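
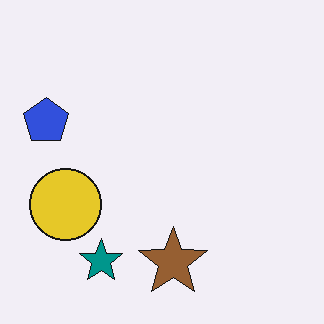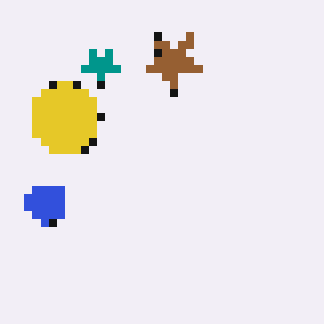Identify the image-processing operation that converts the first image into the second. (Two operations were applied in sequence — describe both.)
The image was flipped vertically (top ↔ bottom), then moderately pixelated.

The brown star is in the bottom of the first image and the top of the second — shapes on opposite sides of the horizontal midline have swapped in a mirror flip. Shapes are reduced to large square blocks; fine edges and outlines are lost — a downscale-then-upscale (mosaic) effect.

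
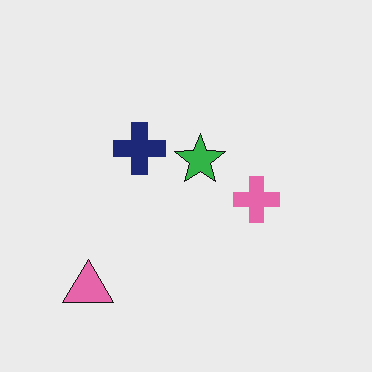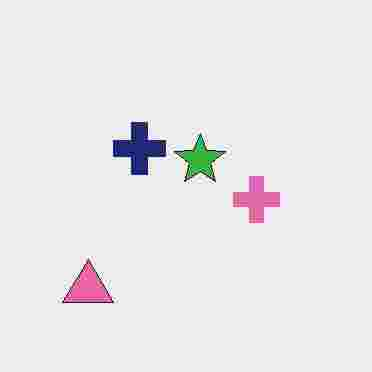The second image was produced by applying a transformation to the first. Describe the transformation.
This is the original image heavily JPEG-compressed with obvious blocking artifacts.

Blocky 8×8 compression artifacts appear around shape edges and the flat background shows ringing — characteristic JPEG degradation.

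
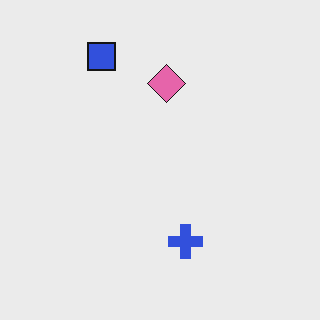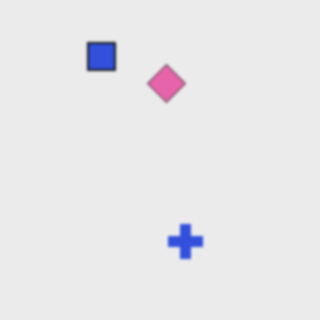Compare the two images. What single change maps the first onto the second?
This is the original image given a subtle gaussian blur.

Shape edges and outlines are uniformly softened across the whole image.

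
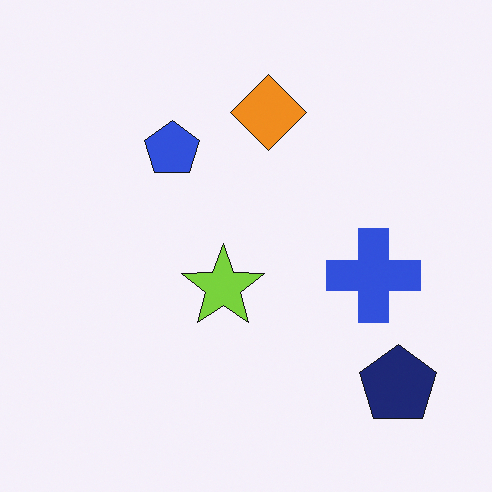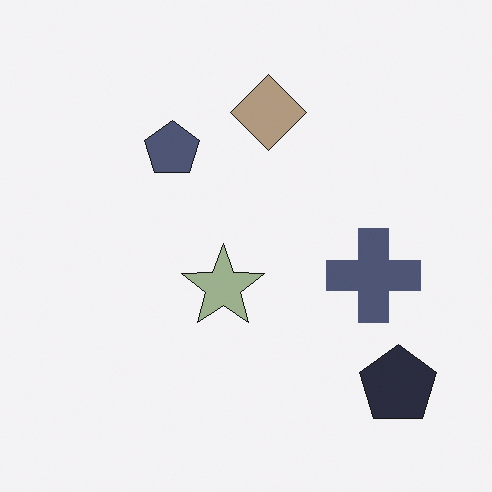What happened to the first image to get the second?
The transformation is: made much more muted (saturation change).

All colors are more muted and greyish — a global saturation change.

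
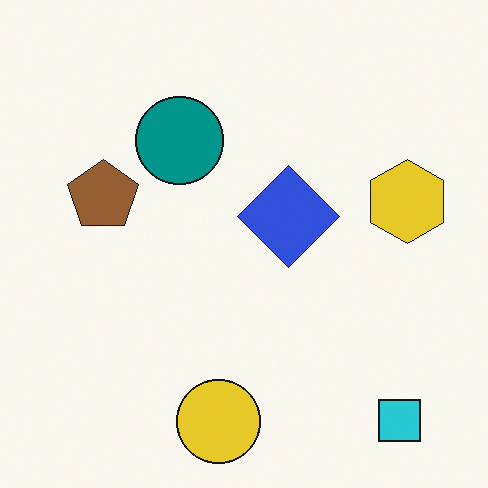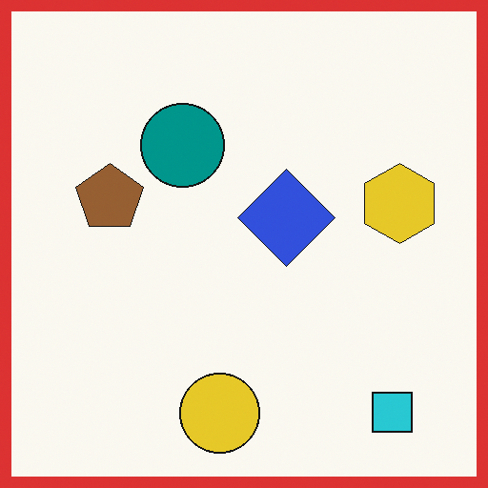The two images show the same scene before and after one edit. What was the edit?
This is the original image framed with a red border.

A solid red frame runs around the edge of the second image, with the content slightly shrunk inside it.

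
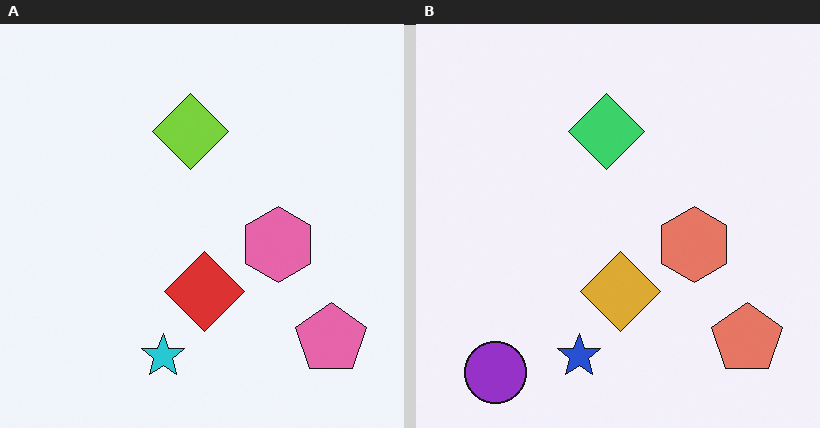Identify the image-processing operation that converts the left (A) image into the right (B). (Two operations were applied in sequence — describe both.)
The right (B) image is the left (A) hue-shifted by a small amount, then overlaid with an additional purple circle.

Every shape's color has rotated by the same amount around the hue wheel — a uniform hue shift. A purple circle appears in the right (B) image that is absent from the left (A).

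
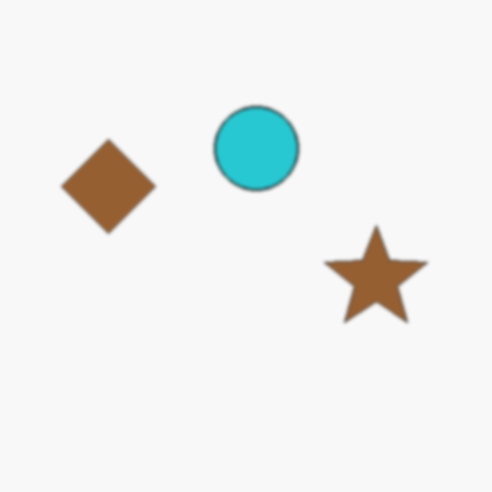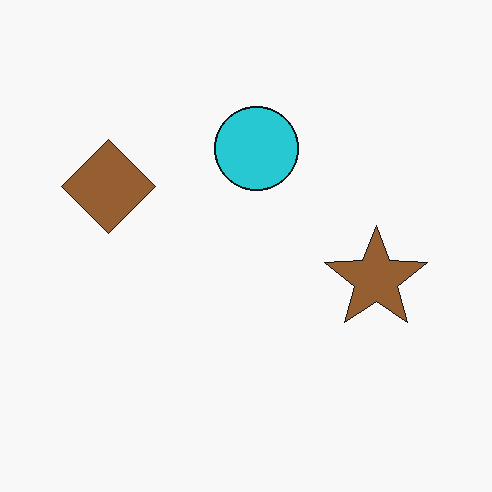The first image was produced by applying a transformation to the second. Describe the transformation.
The image was slightly softened.

Shape edges and outlines are uniformly softened across the whole image.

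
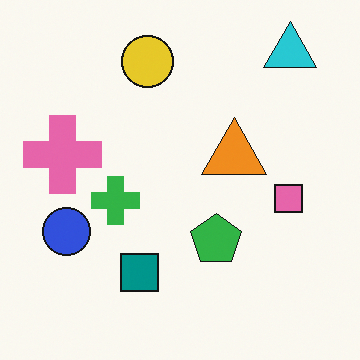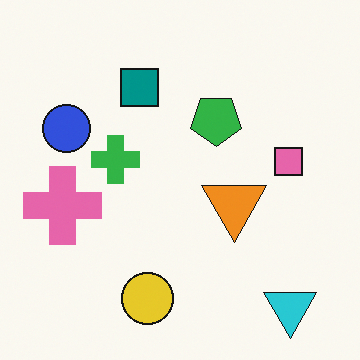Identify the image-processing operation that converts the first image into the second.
Flipped vertically (top ↔ bottom).

The cyan triangle is in the top-right of the first image and the bottom-right of the second — shapes on opposite sides of the horizontal midline have swapped in a mirror flip.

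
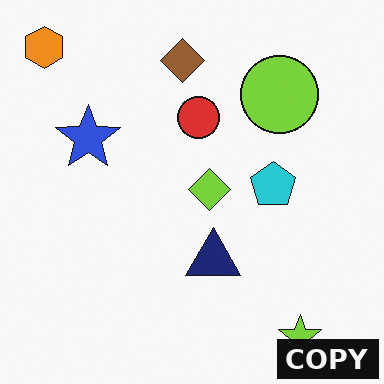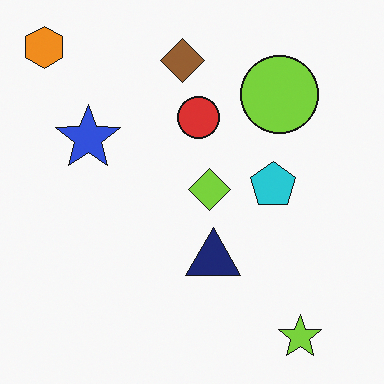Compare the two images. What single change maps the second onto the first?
The image was watermarked with the text "COPY" in the lower-right corner.

A dark label reading "COPY" appears in the lower-right corner.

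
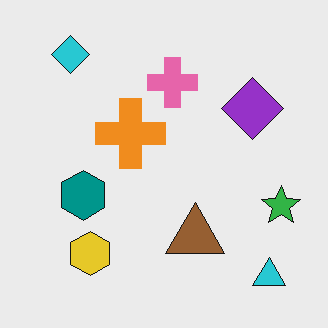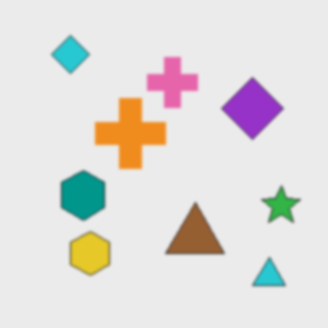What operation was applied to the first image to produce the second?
It was given a subtle gaussian blur.

Shape edges and outlines are uniformly softened across the whole image.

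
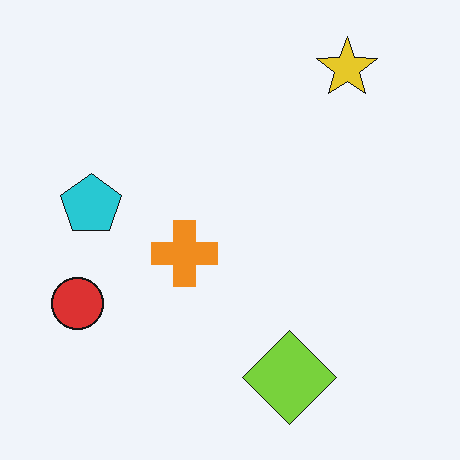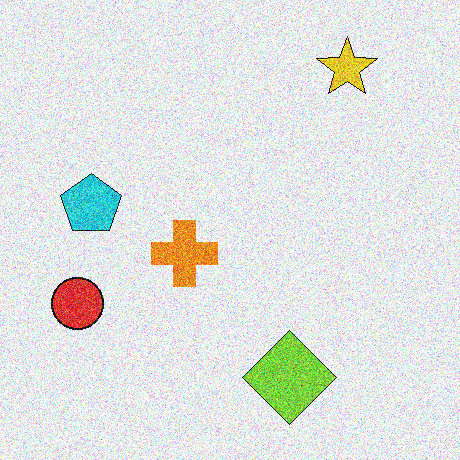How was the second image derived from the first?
This is the original image degraded with a thick layer of grain.

Random speckle covers the whole image, including the flat background.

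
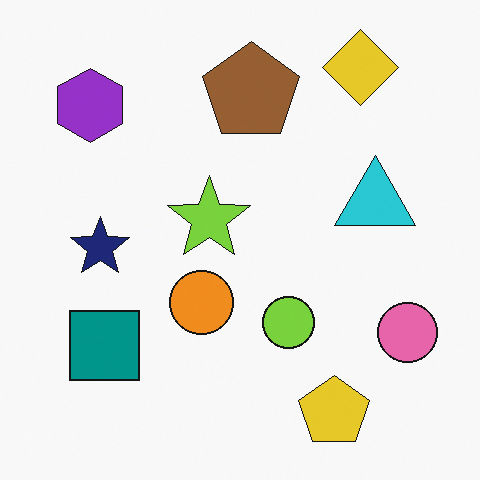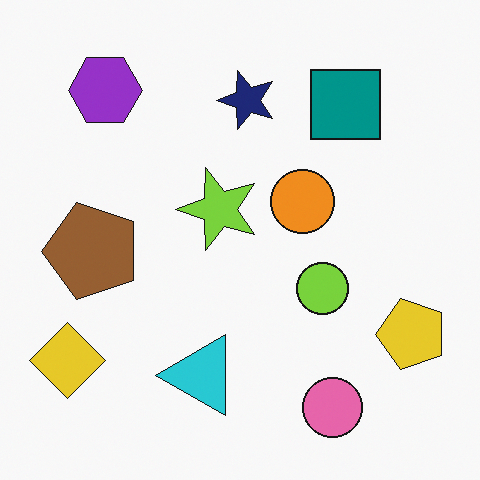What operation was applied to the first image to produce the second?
The transformation is: transposed (reflected across the top-left ↔ bottom-right diagonal).

Shapes have swapped their row and column positions — what was in the top-right is now in the bottom-left — a diagonal reflection.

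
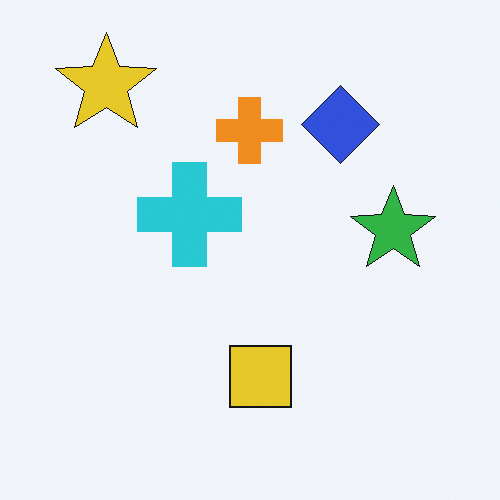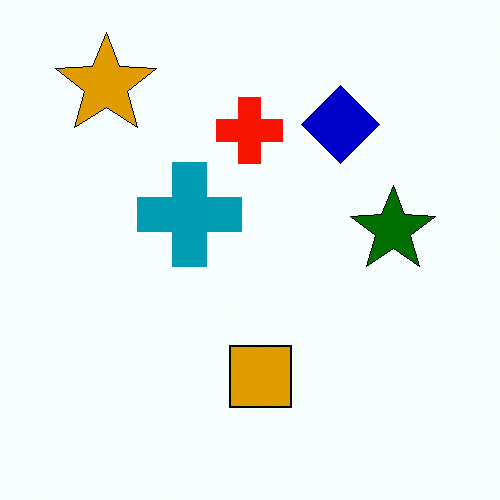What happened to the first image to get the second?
The transformation is: boosted in contrast.

Tones are pushed away from mid-grey across the whole image — a global contrast change.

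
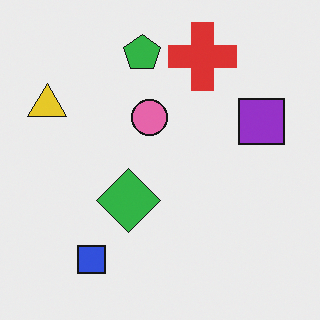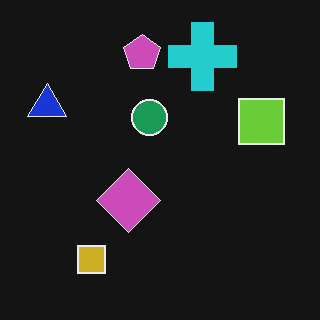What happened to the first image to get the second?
The transformation is: color-inverted (negative).

The light background has become dark and every shape's color is its complement — a photographic negative.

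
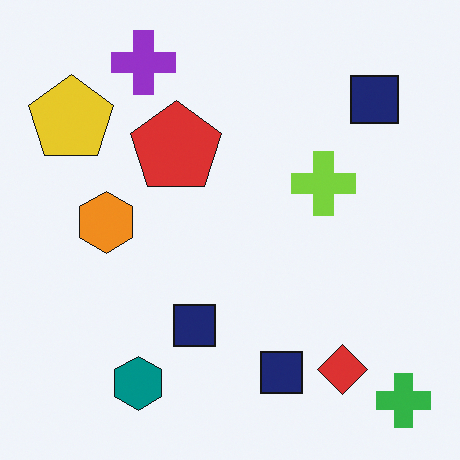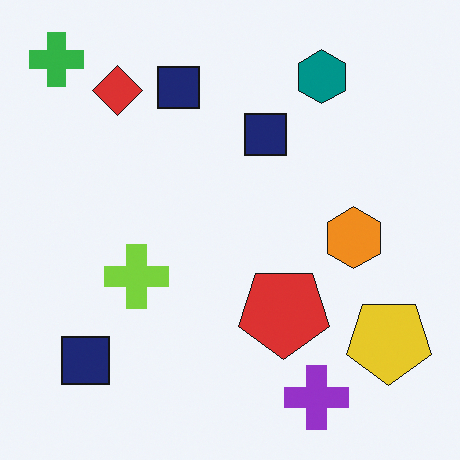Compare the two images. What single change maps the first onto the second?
The image was rotated 180°.

The green cross sits in the bottom-right of the first image and the top-left of the second — consistent with a whole-image 180° rotation.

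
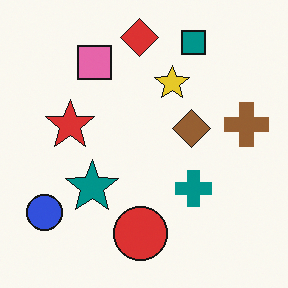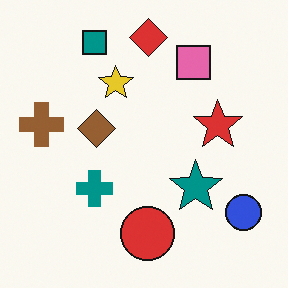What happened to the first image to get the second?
The second image is the first flipped horizontally (left ↔ right).

The brown cross is in the right of the first image and the left of the second — shapes on opposite sides of the vertical midline have swapped in a mirror flip.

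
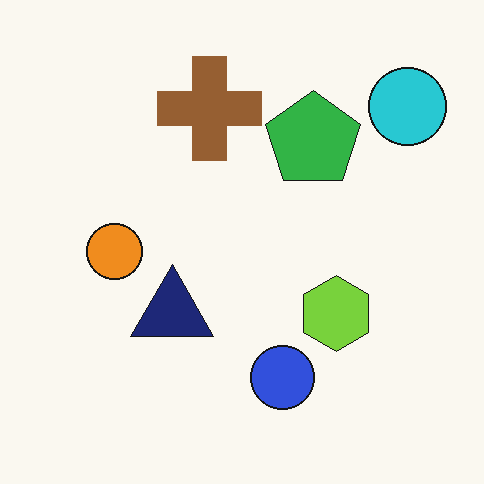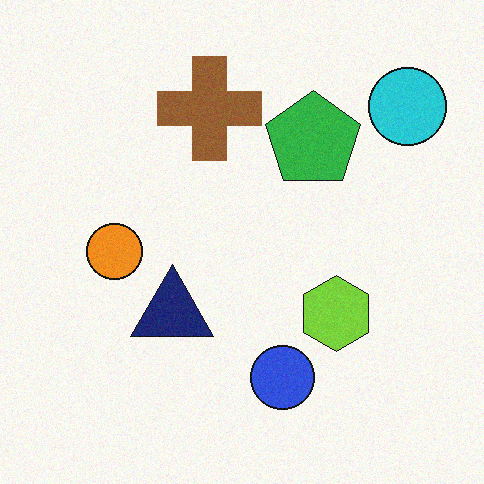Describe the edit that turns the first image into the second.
The image was degraded with a light layer of grain.

Random speckle covers the whole image, including the flat background.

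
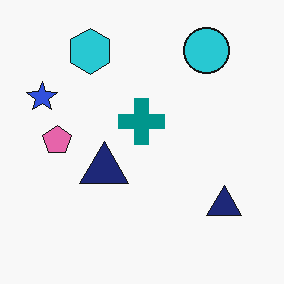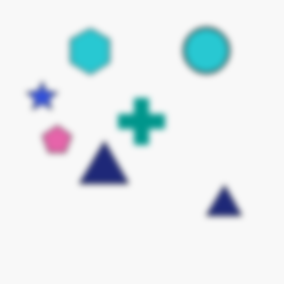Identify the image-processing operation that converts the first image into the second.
Noticeably gaussian-blurred.

Shape edges and outlines are uniformly softened across the whole image.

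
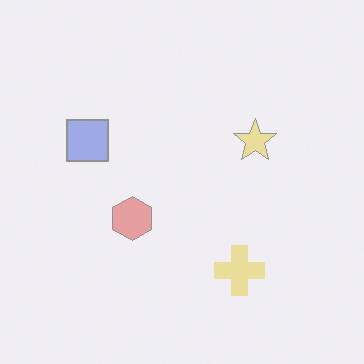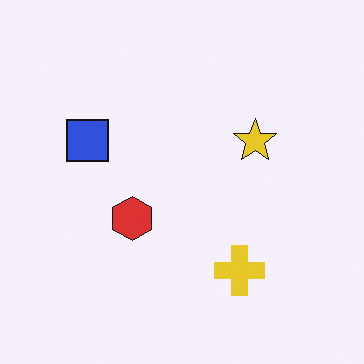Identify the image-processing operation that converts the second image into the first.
This is the original image given much lower contrast.

Tones are pushed toward mid-grey across the whole image — a global contrast change.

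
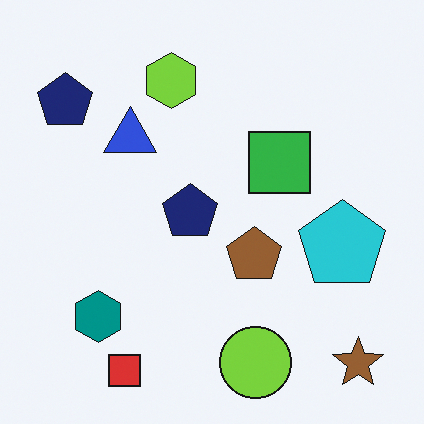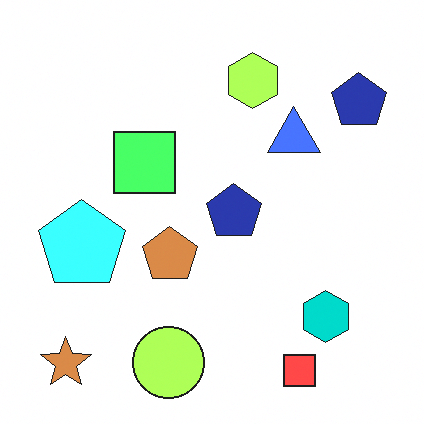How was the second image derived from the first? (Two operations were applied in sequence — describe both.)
The transformation is: noticeably brightened, then flipped horizontally (left ↔ right).

Every pixel — background and shapes alike — is uniformly brightened. The brown star is in the bottom-right of the first image and the bottom-left of the second — shapes on opposite sides of the vertical midline have swapped in a mirror flip.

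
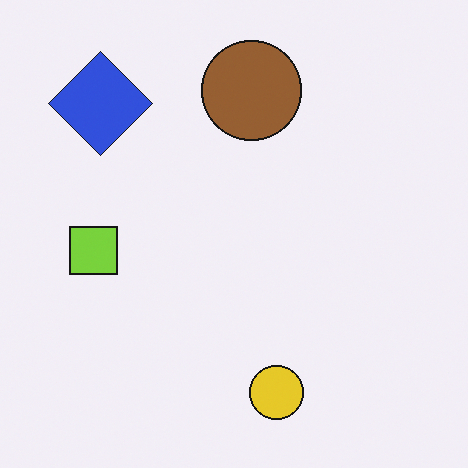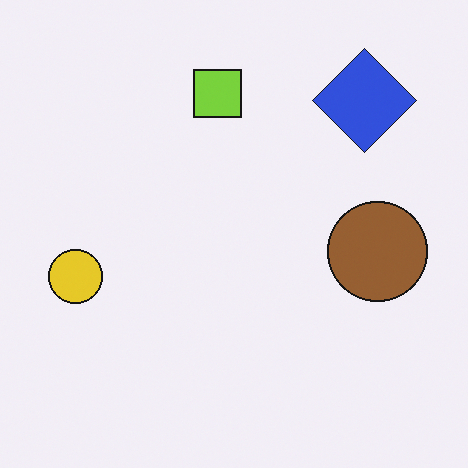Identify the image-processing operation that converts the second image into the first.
Rotated 90° counter-clockwise.

The blue diamond sits in the top-right of the second image and the top-left of the first — consistent with a whole-image 90° counter-clockwise rotation.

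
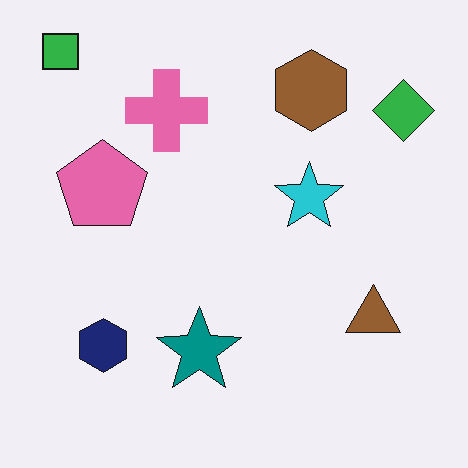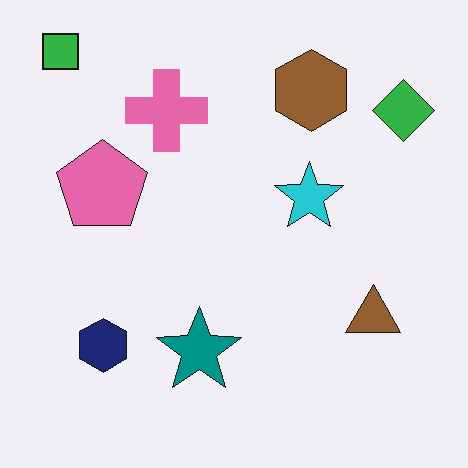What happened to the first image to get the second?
JPEG-compressed with visible artifacts.

Blocky 8×8 compression artifacts appear around shape edges and the flat background shows ringing — characteristic JPEG degradation.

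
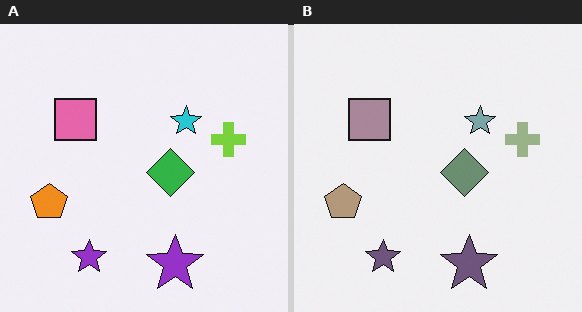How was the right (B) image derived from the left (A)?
This is the original image heavily desaturated.

All colors are more muted and greyish — a global saturation change.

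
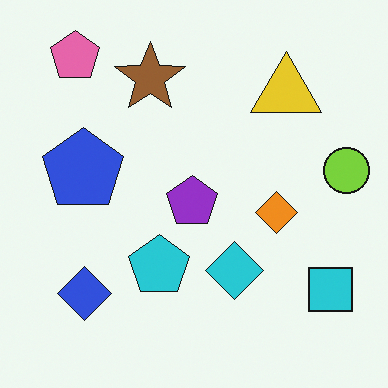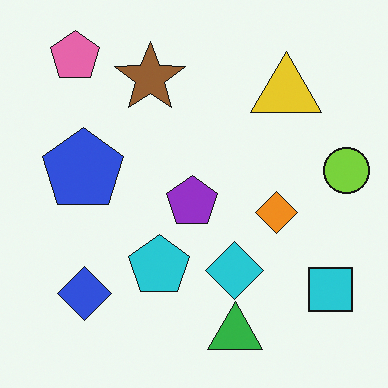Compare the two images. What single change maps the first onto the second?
The transformation is: overlaid with an additional green triangle.

A green triangle appears in the second image that is absent from the first.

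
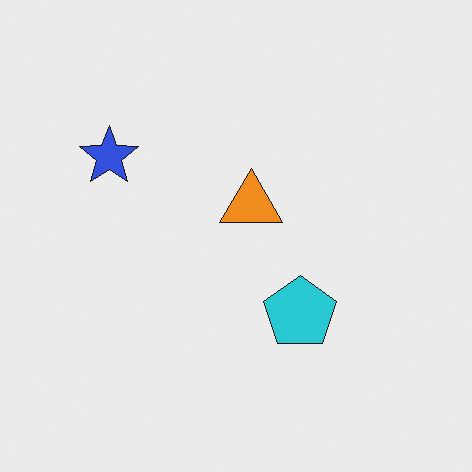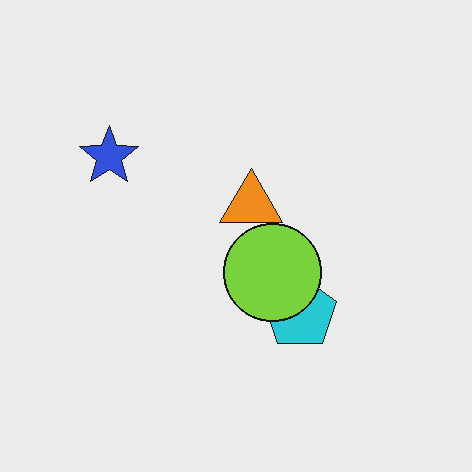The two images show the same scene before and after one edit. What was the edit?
This is the original image overlaid with an additional lime circle.

A lime circle appears in the second image that is absent from the first.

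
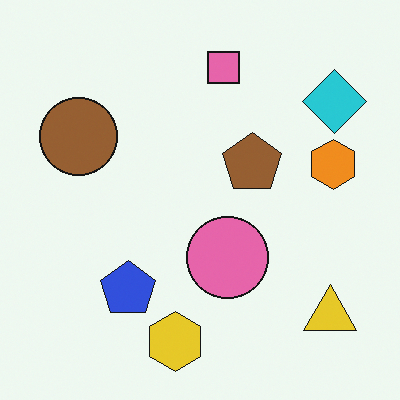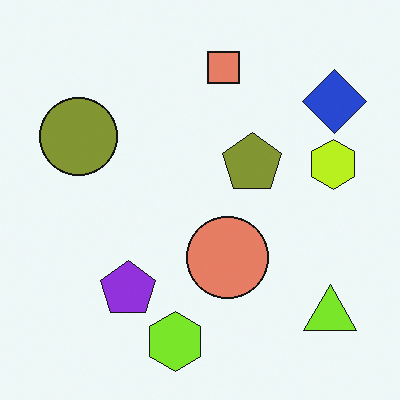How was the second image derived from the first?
The second image is the first hue-shifted slightly.

Every shape's color has rotated by the same amount around the hue wheel — a uniform hue shift.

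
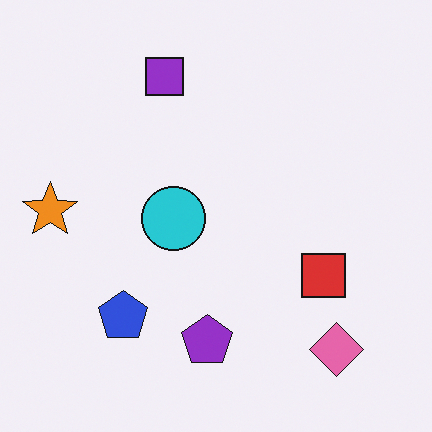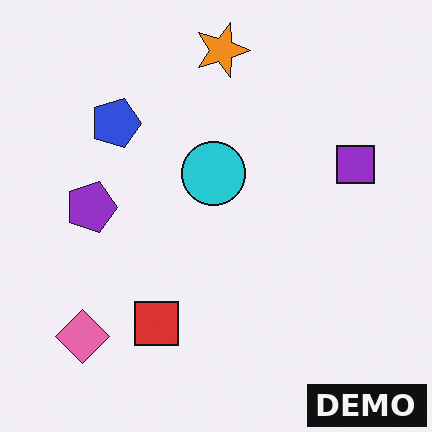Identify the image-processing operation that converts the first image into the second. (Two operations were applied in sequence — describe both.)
It was rotated 90° clockwise, then watermarked with the text "DEMO" in the lower-right corner.

The pink diamond sits in the bottom-right of the first image and the bottom-left of the second — consistent with a whole-image 90° clockwise rotation. A dark label reading "DEMO" appears in the lower-right corner.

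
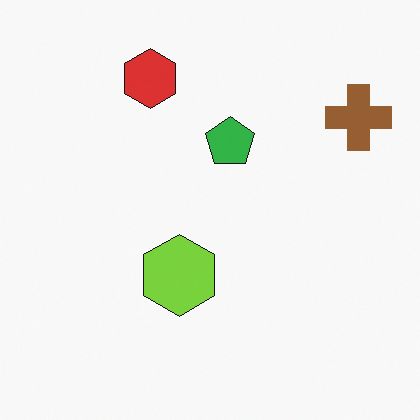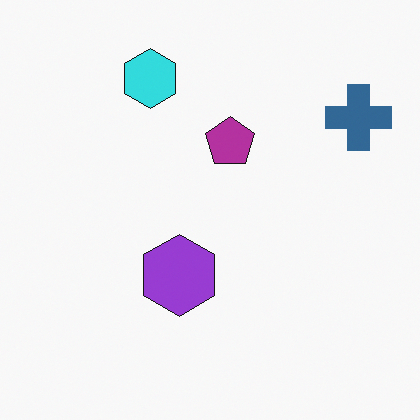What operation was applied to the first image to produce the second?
The transformation is: hue-shifted through roughly half the color wheel.

Every shape's color has rotated by the same amount around the hue wheel — a uniform hue shift.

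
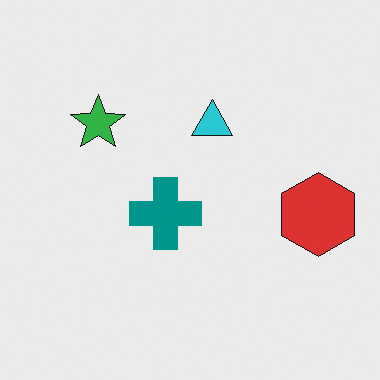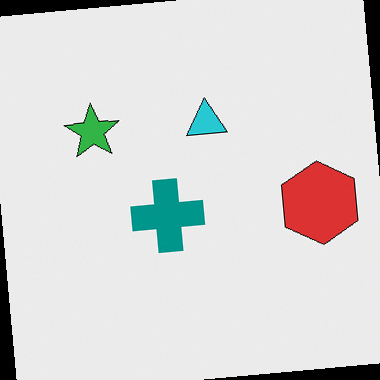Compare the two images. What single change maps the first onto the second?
The transformation is: rotated counter-clockwise by a slight angle.

Every shape is tilted by the same angle and the image corners show triangular fill wedges — a whole-image rotation by a non-right angle.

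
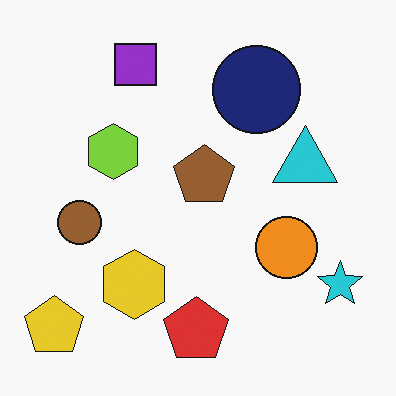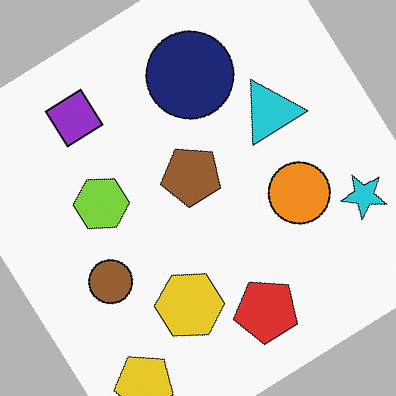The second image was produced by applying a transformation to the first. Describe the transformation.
This is the original image rotated counter-clockwise by a large amount — several tens of degrees.

Every shape is tilted by the same angle and the image corners show triangular fill wedges — a whole-image rotation by a non-right angle.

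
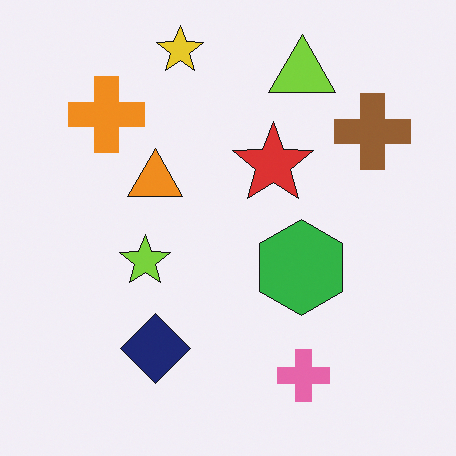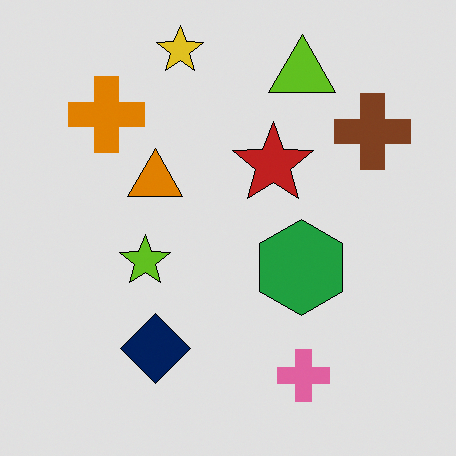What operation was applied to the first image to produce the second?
Moderately posterized.

Each flat color has snapped to a coarser quantized level — most visibly, the near-white background has dropped to a flat grey.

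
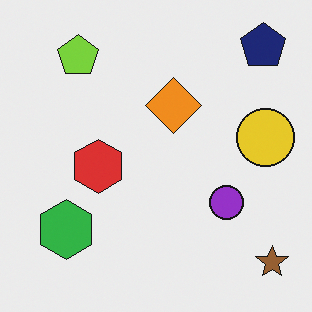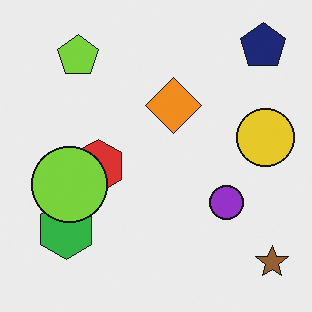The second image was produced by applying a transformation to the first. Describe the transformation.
Overlaid with an additional lime circle.

A lime circle appears in the second image that is absent from the first.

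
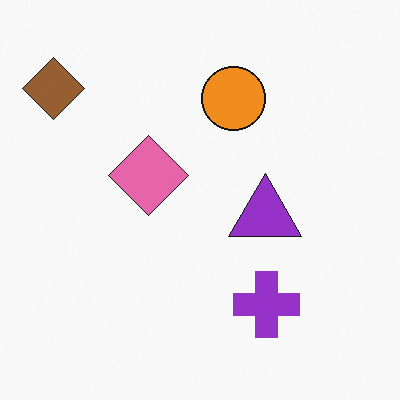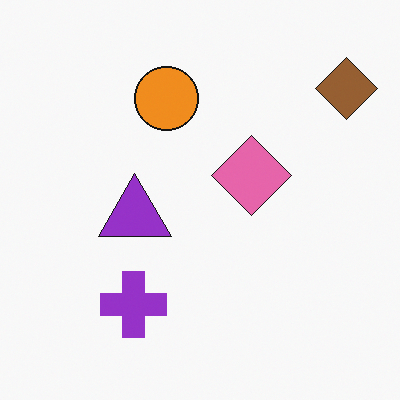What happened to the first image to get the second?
The second image is the first flipped horizontally (left ↔ right).

The brown diamond is in the top-left of the first image and the top-right of the second — shapes on opposite sides of the vertical midline have swapped in a mirror flip.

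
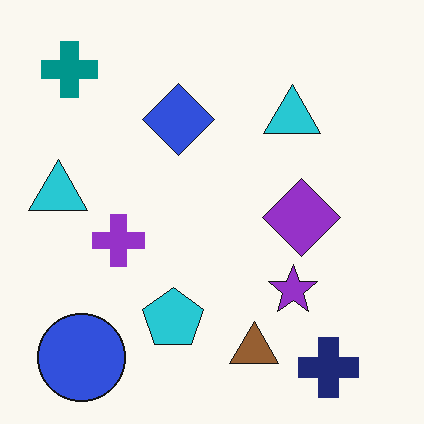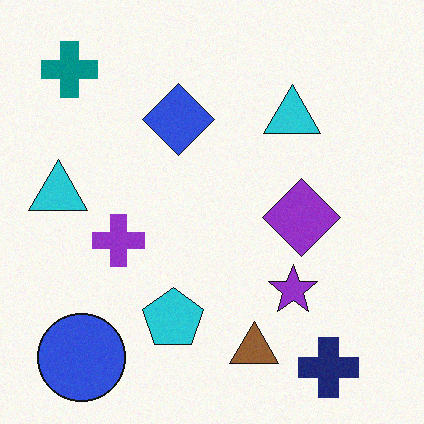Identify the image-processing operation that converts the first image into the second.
The image was degraded with subtle gaussian noise.

Random speckle covers the whole image, including the flat background.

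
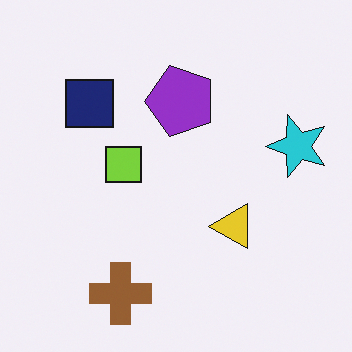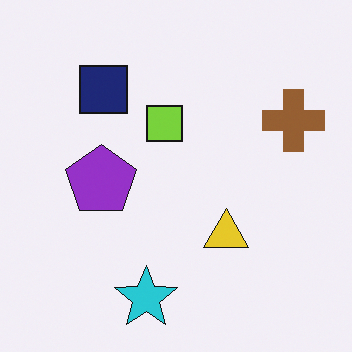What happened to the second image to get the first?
This is the original image transposed (reflected across the top-left ↔ bottom-right diagonal).

Shapes have swapped their row and column positions — what was in the top-right is now in the bottom-left — a diagonal reflection.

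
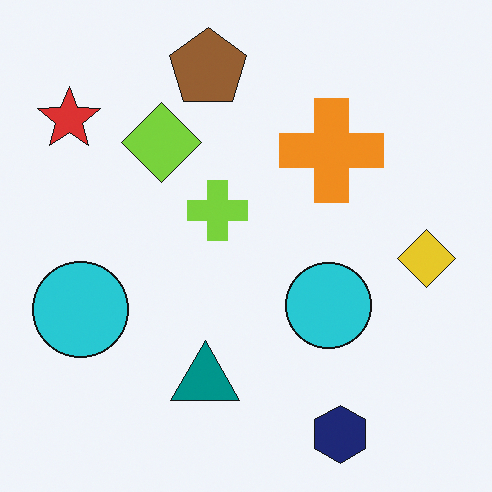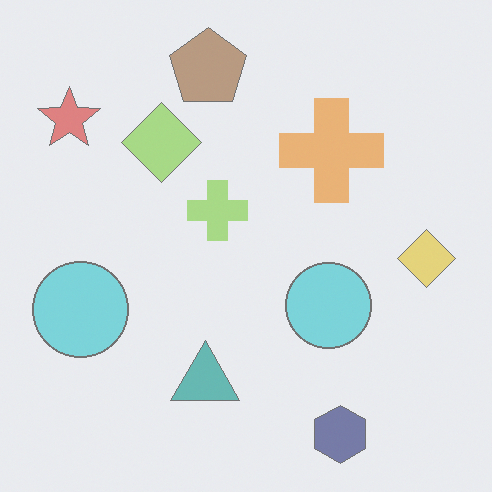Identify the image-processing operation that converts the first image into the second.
The second image is the first given much lower contrast.

Tones are pushed toward mid-grey across the whole image — a global contrast change.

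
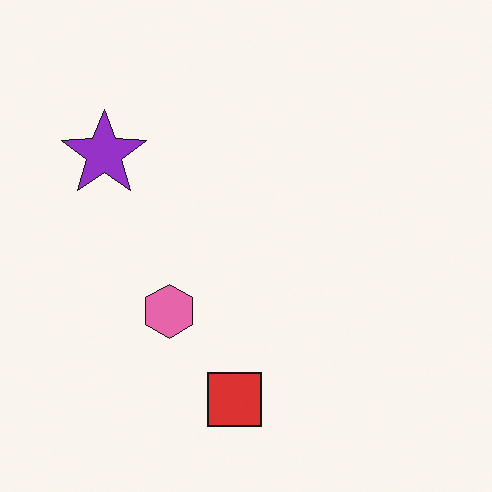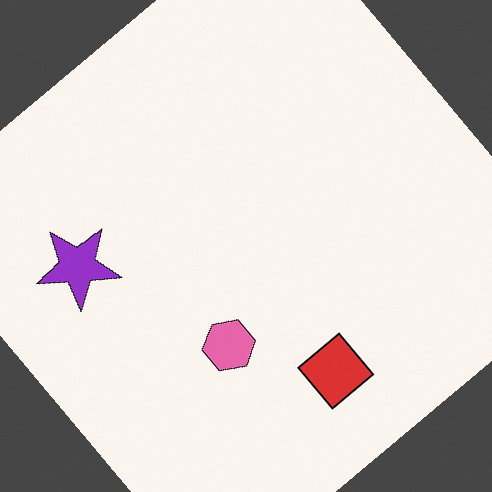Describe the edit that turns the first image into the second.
The transformation is: rotated counter-clockwise by a large amount — several tens of degrees.

Every shape is tilted by the same angle and the image corners show triangular fill wedges — a whole-image rotation by a non-right angle.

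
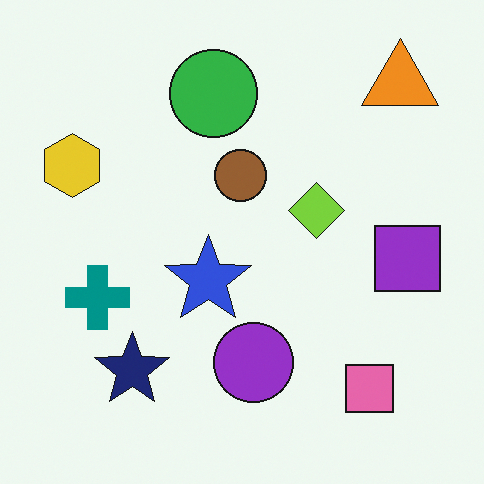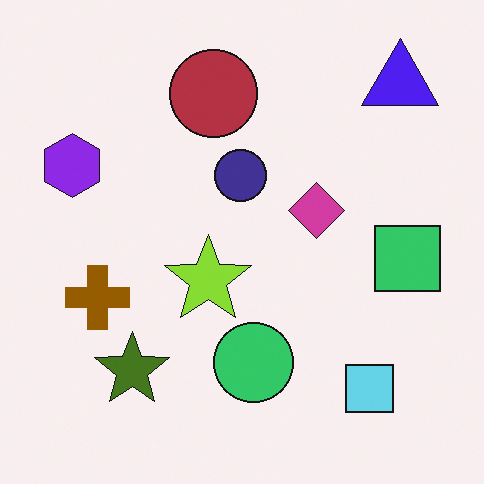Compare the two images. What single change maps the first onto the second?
The second image is the first hue-shifted through roughly half the color wheel.

Every shape's color has rotated by the same amount around the hue wheel — a uniform hue shift.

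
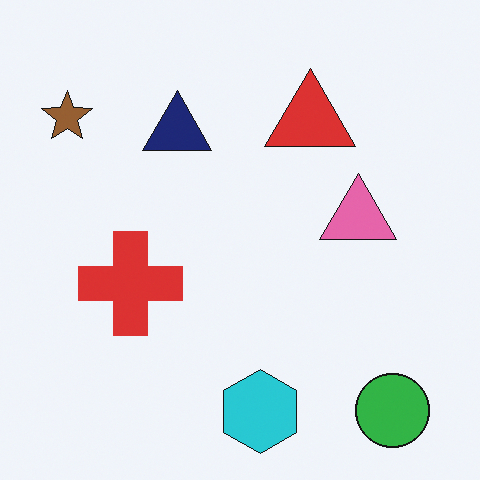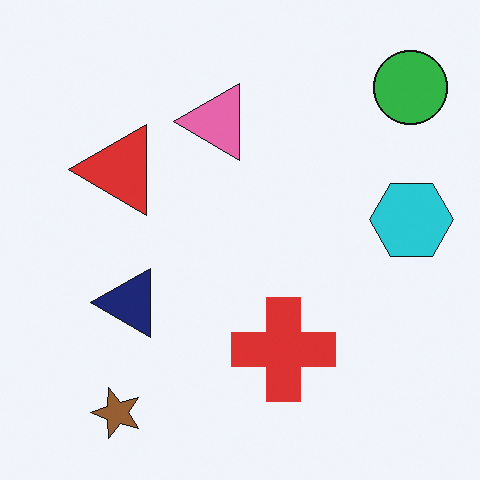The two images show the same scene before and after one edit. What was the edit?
The image was rotated 90° counter-clockwise.

The green circle sits in the bottom-right of the first image and the top-right of the second — consistent with a whole-image 90° counter-clockwise rotation.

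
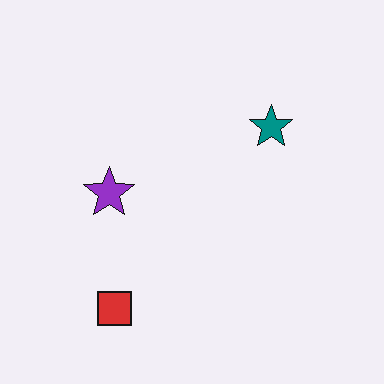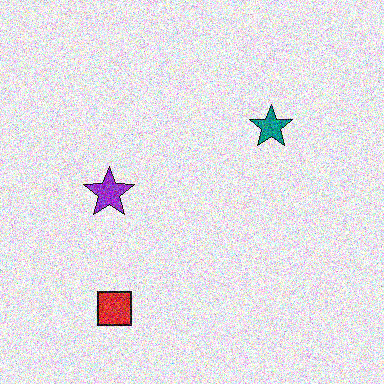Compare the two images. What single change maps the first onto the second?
The second image is the first degraded with heavy additive noise.

Random speckle covers the whole image, including the flat background.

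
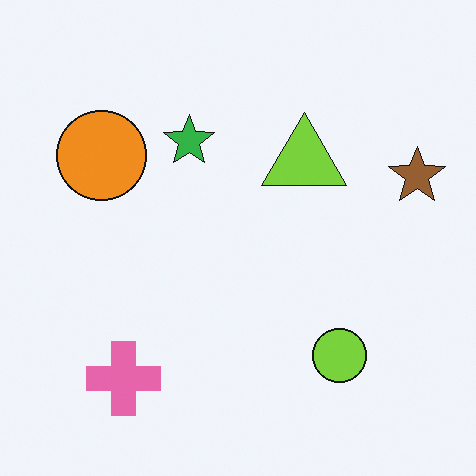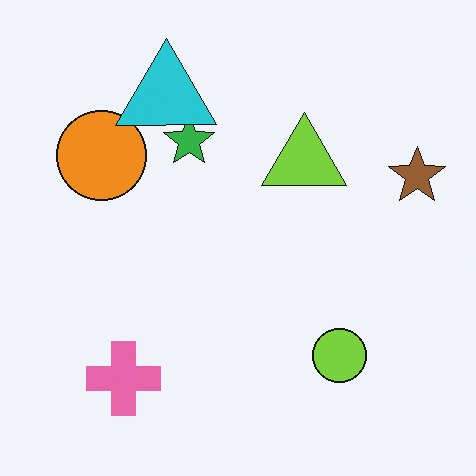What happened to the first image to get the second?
The second image is the first overlaid with an additional cyan triangle.

A cyan triangle appears in the second image that is absent from the first.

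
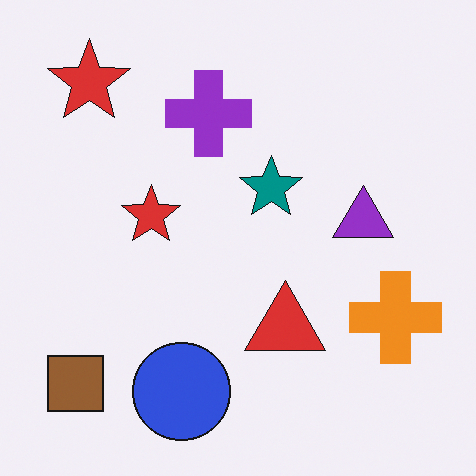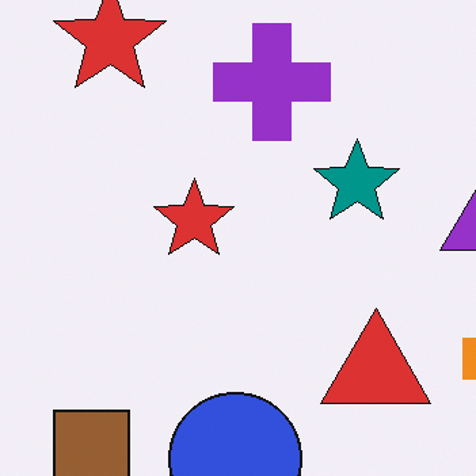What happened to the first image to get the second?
The transformation is: cropped to a modestly smaller region and rescaled.

The visible shapes are larger and the field of view is narrower; shapes near the original edges may be partly or wholly outside the frame — a crop-and-rescale.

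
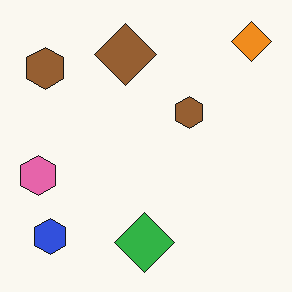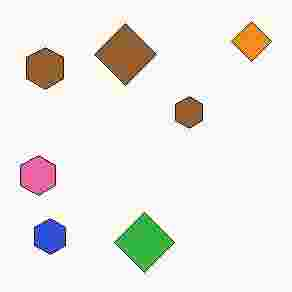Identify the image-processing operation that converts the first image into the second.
This is the original image heavily JPEG-compressed with obvious blocking artifacts.

Blocky 8×8 compression artifacts appear around shape edges and the flat background shows ringing — characteristic JPEG degradation.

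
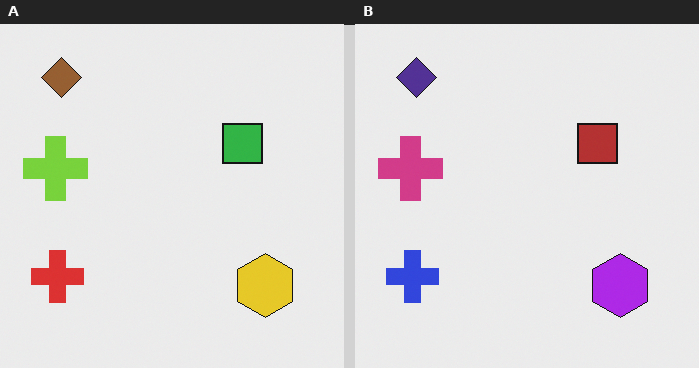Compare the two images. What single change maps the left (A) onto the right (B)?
The right (B) image is the left (A) hue-shifted through roughly half the color wheel.

Every shape's color has rotated by the same amount around the hue wheel — a uniform hue shift.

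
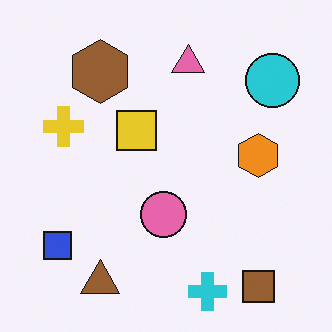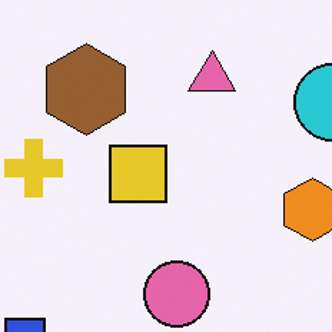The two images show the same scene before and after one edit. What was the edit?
The second image is the first cropped to a modestly smaller region and rescaled.

The visible shapes are larger and the field of view is narrower; shapes near the original edges may be partly or wholly outside the frame — a crop-and-rescale.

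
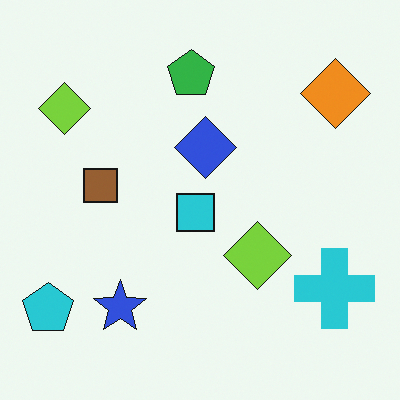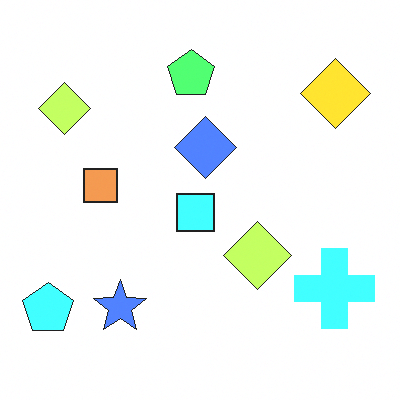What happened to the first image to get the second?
It was substantially brightened.

Every pixel — background and shapes alike — is uniformly brightened.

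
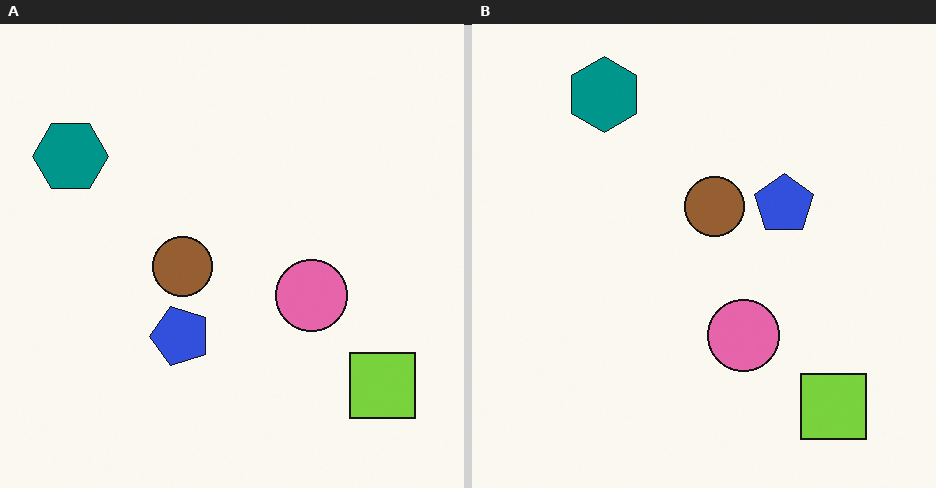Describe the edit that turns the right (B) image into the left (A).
The left (A) image is the right (B) transposed (reflected across the top-left ↔ bottom-right diagonal).

Shapes have swapped their row and column positions — what was in the top-right is now in the bottom-left — a diagonal reflection.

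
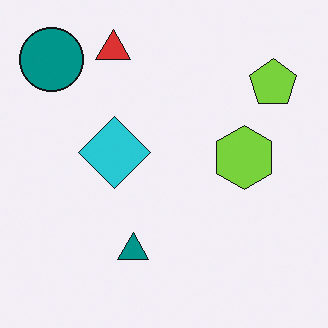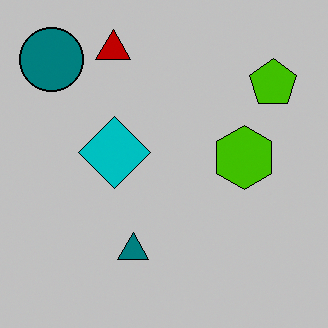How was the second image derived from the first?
This is the original image heavily posterized to just a handful of flat colors.

Each flat color has snapped to a coarser quantized level — most visibly, the near-white background has dropped to a flat grey.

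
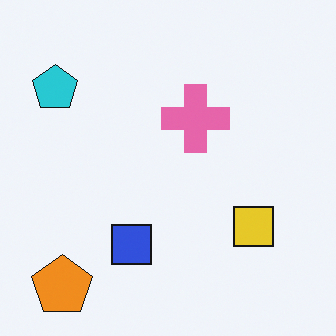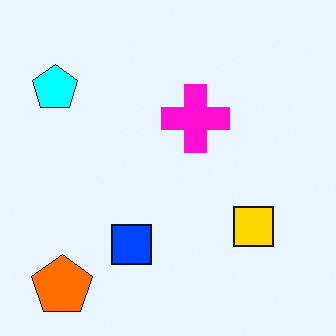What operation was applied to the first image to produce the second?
Heavily oversaturated.

All colors are more vivid — a global saturation change.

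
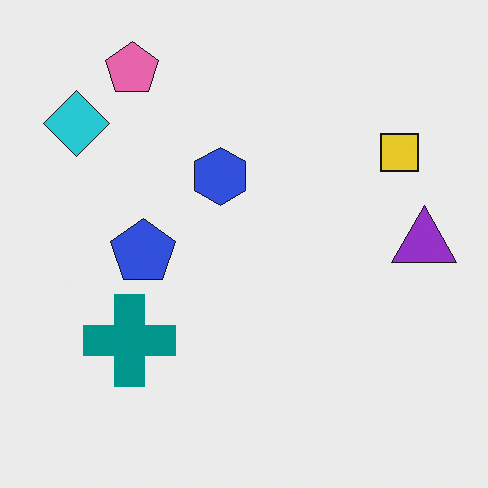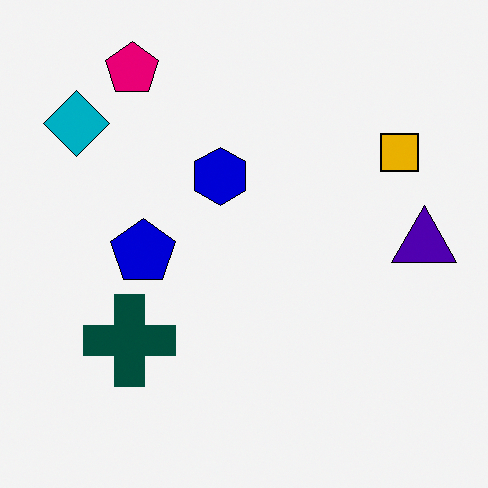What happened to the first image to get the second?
The transformation is: given much higher contrast.

Tones are pushed away from mid-grey across the whole image — a global contrast change.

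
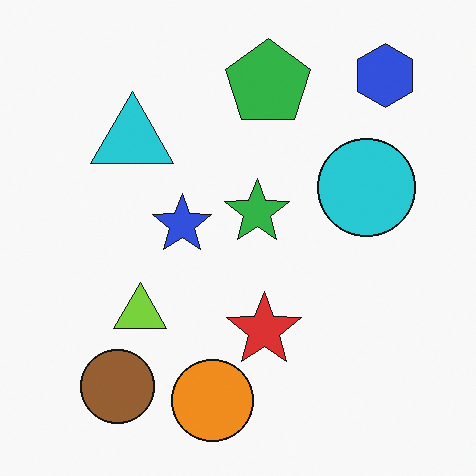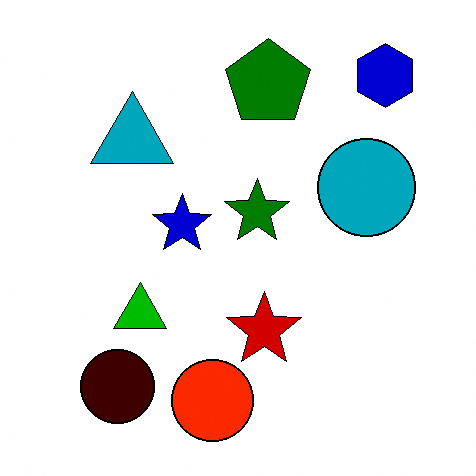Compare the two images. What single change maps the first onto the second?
It was boosted in contrast.

Tones are pushed away from mid-grey across the whole image — a global contrast change.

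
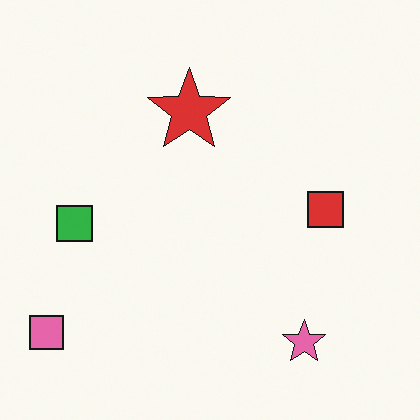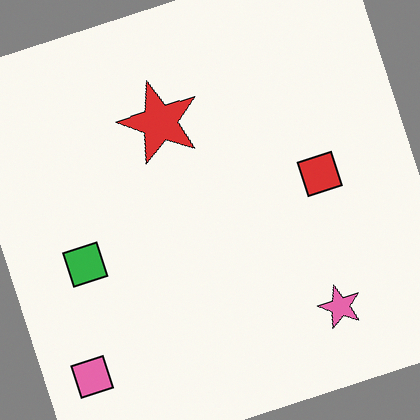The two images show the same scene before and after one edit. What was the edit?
The second image is the first rotated counter-clockwise by a clearly visible amount.

Every shape is tilted by the same angle and the image corners show triangular fill wedges — a whole-image rotation by a non-right angle.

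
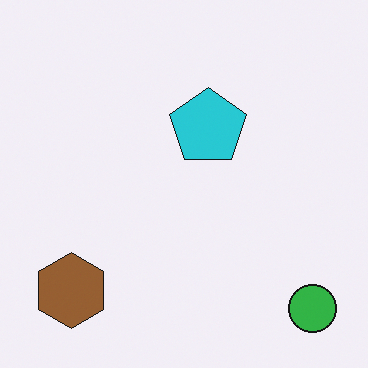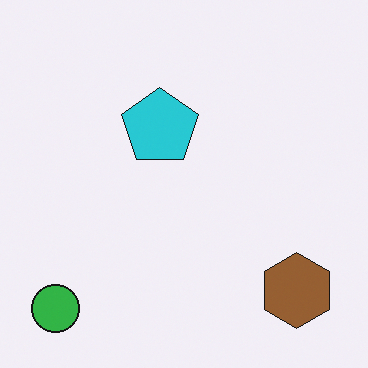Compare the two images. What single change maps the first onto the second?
Flipped horizontally (left ↔ right).

The green circle is in the bottom-right of the first image and the bottom-left of the second — shapes on opposite sides of the vertical midline have swapped in a mirror flip.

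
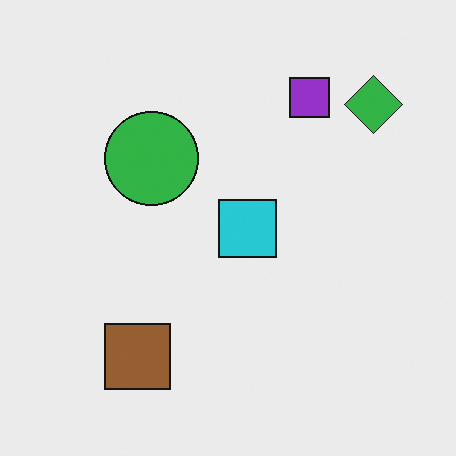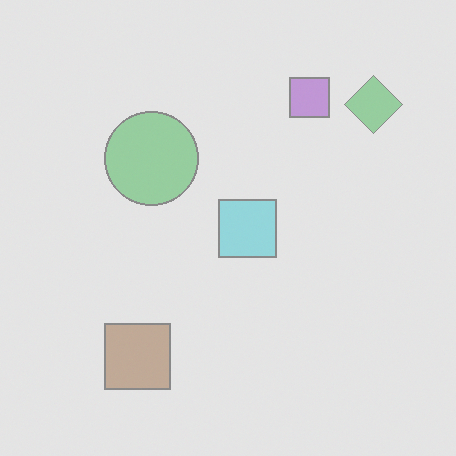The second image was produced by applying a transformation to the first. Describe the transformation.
Washed out (contrast reduced).

Tones are pushed toward mid-grey across the whole image — a global contrast change.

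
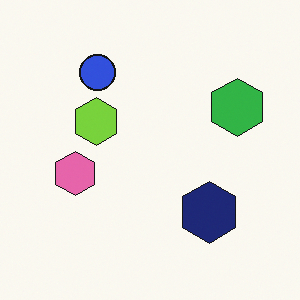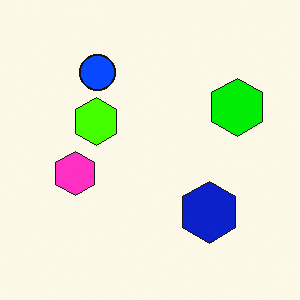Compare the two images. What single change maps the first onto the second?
Heavily oversaturated.

All colors are more vivid — a global saturation change.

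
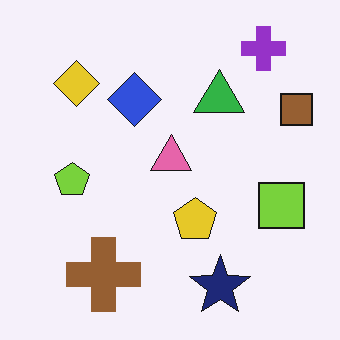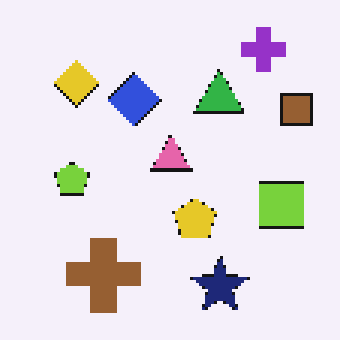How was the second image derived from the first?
Mildly pixelated.

Shapes are reduced to large square blocks; fine edges and outlines are lost — a downscale-then-upscale (mosaic) effect.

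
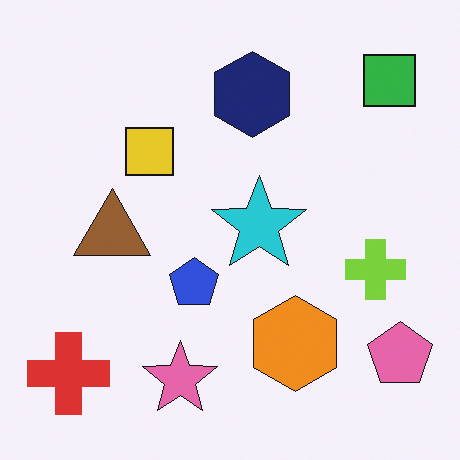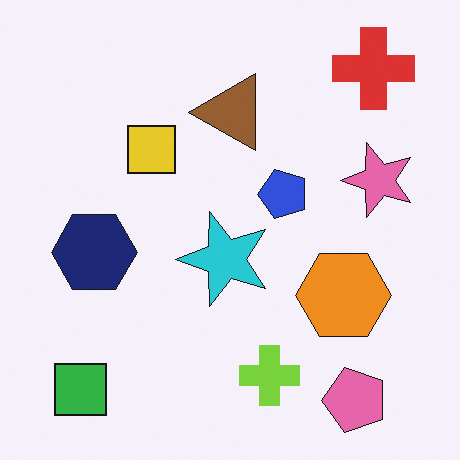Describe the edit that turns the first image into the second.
This is the original image transposed (reflected across the top-left ↔ bottom-right diagonal).

Shapes have swapped their row and column positions — what was in the top-right is now in the bottom-left — a diagonal reflection.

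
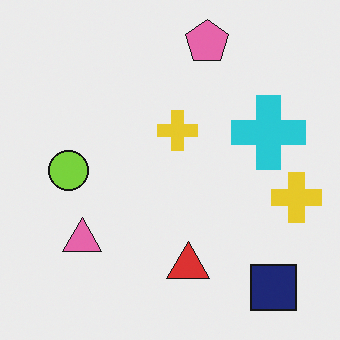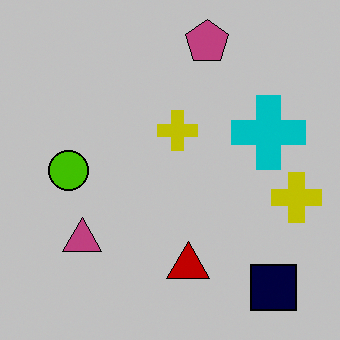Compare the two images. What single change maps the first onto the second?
The second image is the first heavily posterized to just a handful of flat colors.

Each flat color has snapped to a coarser quantized level — most visibly, the near-white background has dropped to a flat grey.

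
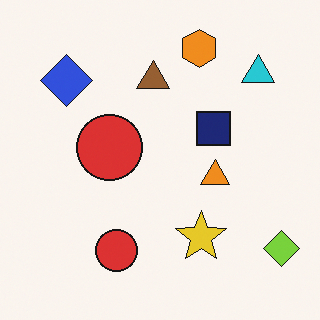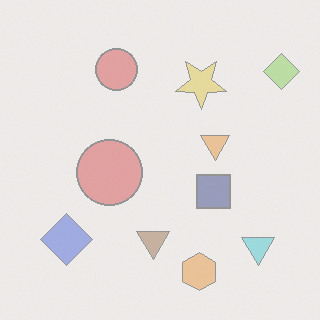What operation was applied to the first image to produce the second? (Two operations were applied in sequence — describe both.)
This is the original image given much lower contrast, then flipped vertically (top ↔ bottom).

Tones are pushed toward mid-grey across the whole image — a global contrast change. The orange hexagon is in the top of the first image and the bottom of the second — shapes on opposite sides of the horizontal midline have swapped in a mirror flip.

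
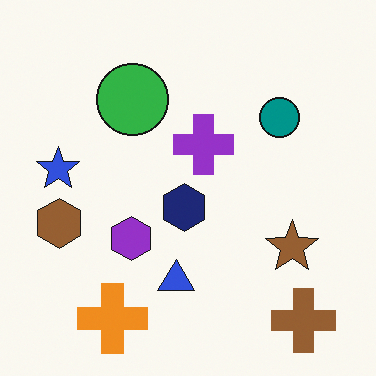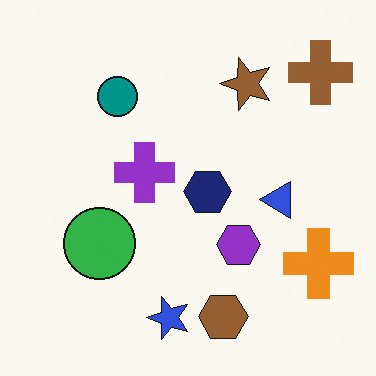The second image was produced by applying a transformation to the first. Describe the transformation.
This is the original image rotated 90° counter-clockwise.

The brown cross sits in the bottom-right of the first image and the top-right of the second — consistent with a whole-image 90° counter-clockwise rotation.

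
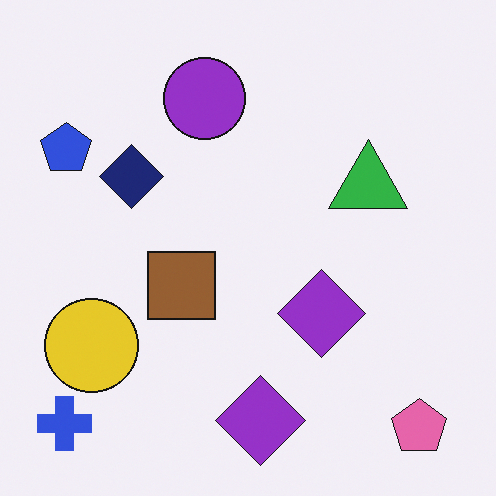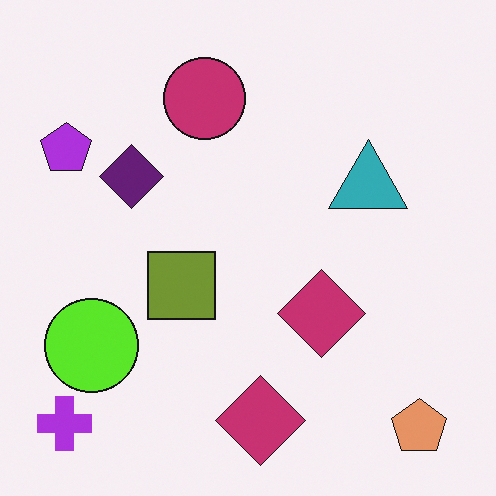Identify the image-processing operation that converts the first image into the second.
Hue-shifted slightly.

Every shape's color has rotated by the same amount around the hue wheel — a uniform hue shift.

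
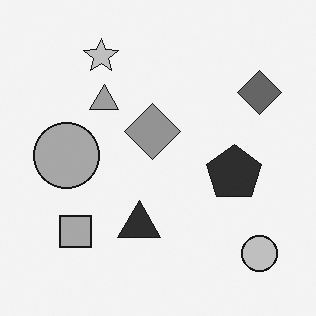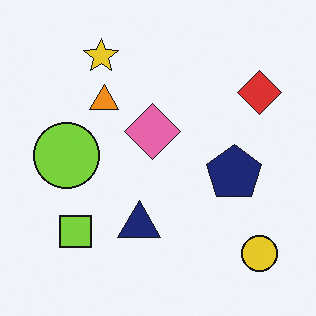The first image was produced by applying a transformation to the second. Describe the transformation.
It was converted to grayscale.

All color is removed — every shape is now a shade of grey.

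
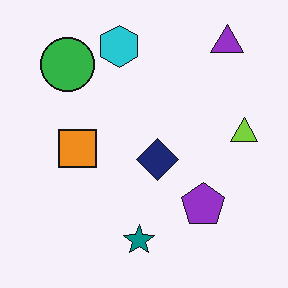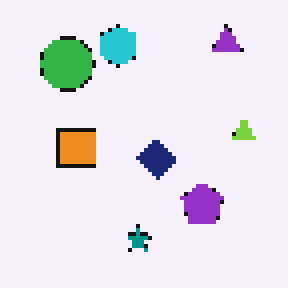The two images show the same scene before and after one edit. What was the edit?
Mildly pixelated.

Shapes are reduced to large square blocks; fine edges and outlines are lost — a downscale-then-upscale (mosaic) effect.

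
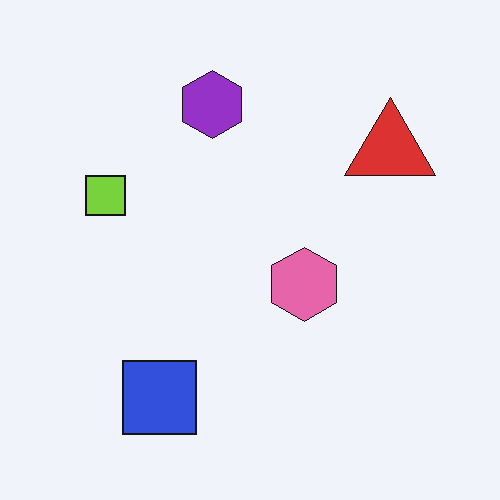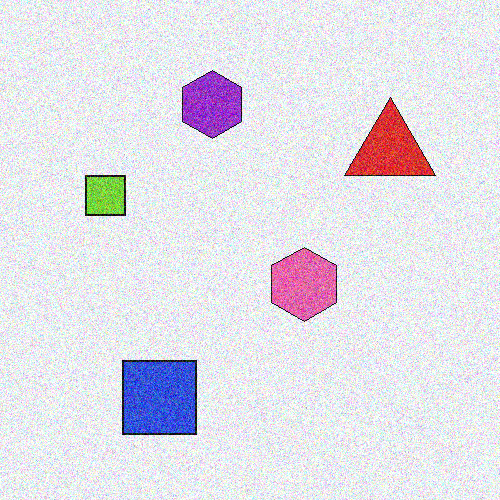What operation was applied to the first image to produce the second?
It was degraded with a thick layer of grain.

Random speckle covers the whole image, including the flat background.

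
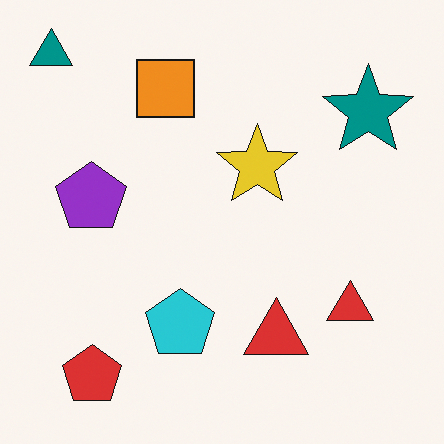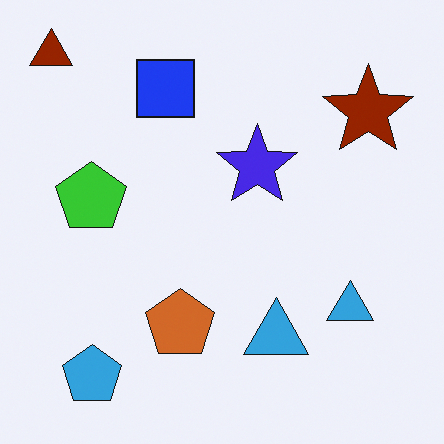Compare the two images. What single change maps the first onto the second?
Hue-shifted by a large amount.

Every shape's color has rotated by the same amount around the hue wheel — a uniform hue shift.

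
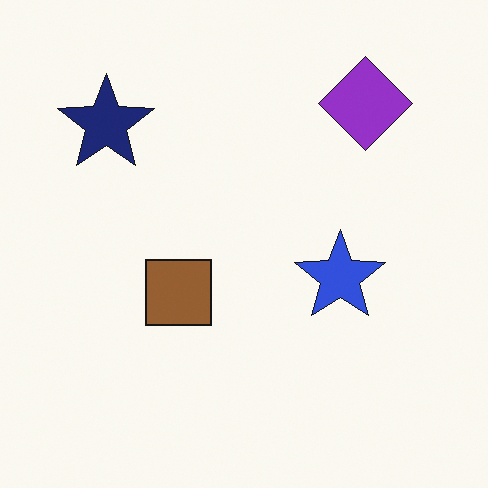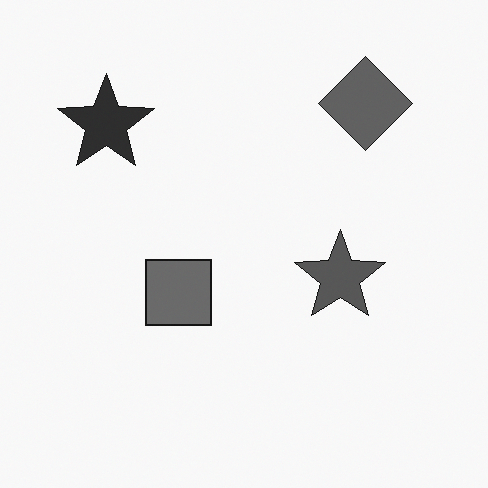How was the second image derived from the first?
This is the original image converted to grayscale.

All color is removed — every shape is now a shade of grey.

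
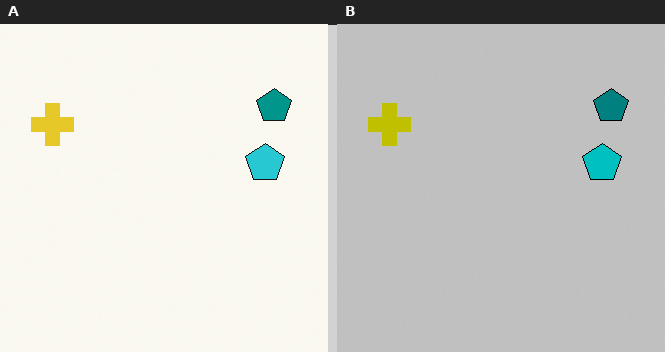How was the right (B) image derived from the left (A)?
The image was aggressively posterized.

Each flat color has snapped to a coarser quantized level — most visibly, the near-white background has dropped to a flat grey.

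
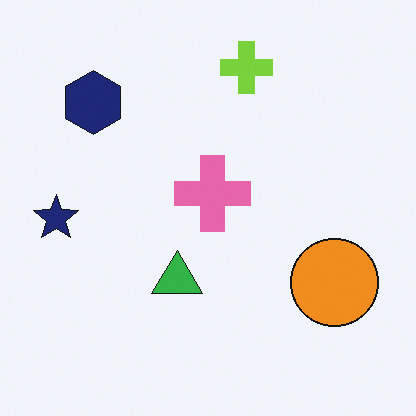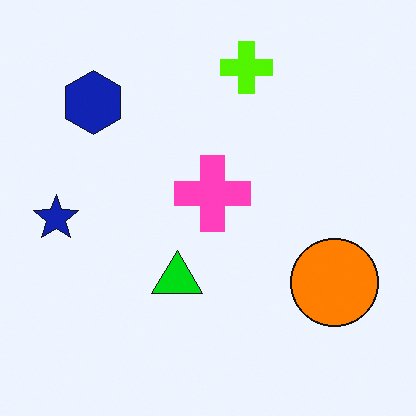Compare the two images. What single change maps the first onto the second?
The second image is the first made much more vivid (saturation change).

All colors are more vivid — a global saturation change.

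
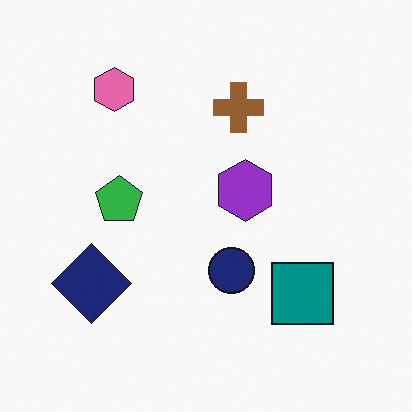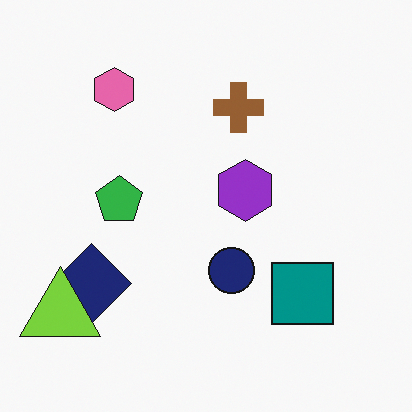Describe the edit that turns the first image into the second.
This is the original image overlaid with an additional lime triangle.

A lime triangle appears in the second image that is absent from the first.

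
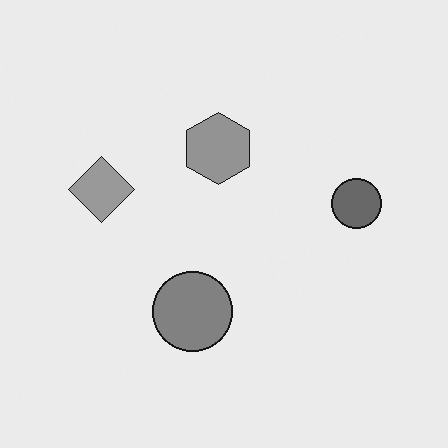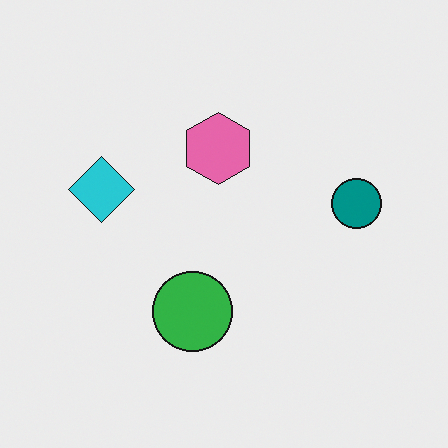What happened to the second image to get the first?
It was converted to grayscale.

All color is removed — every shape is now a shade of grey.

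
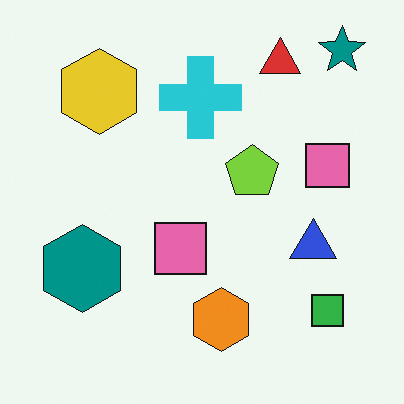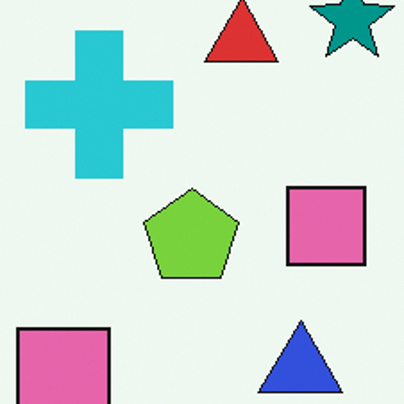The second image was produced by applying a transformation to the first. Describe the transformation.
The second image is the first cropped tightly and scaled back up.

The visible shapes are larger and the field of view is narrower; shapes near the original edges may be partly or wholly outside the frame — a crop-and-rescale.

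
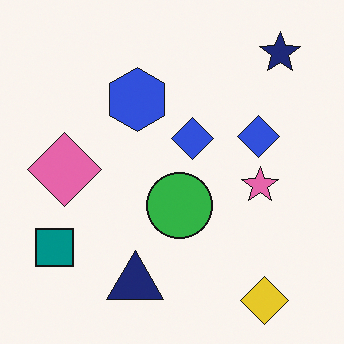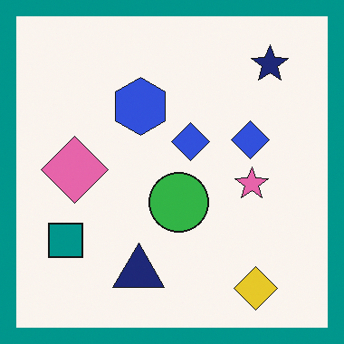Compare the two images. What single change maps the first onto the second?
This is the original image framed with a teal border.

A solid teal frame runs around the edge of the second image, with the content slightly shrunk inside it.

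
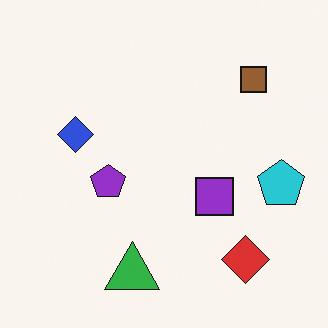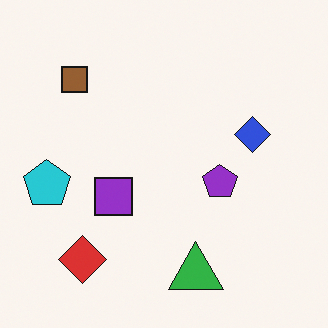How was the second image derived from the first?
This is the original image flipped horizontally (left ↔ right).

The cyan pentagon is in the right of the first image and the left of the second — shapes on opposite sides of the vertical midline have swapped in a mirror flip.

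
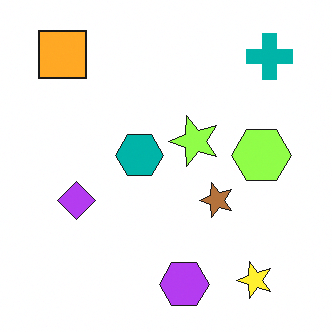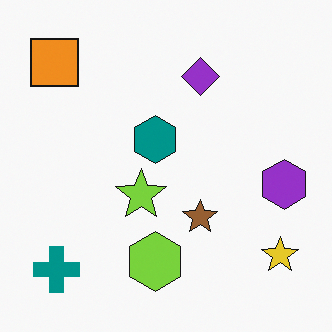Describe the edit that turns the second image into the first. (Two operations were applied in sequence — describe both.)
The image was slightly brightened, then transposed (reflected across the top-left ↔ bottom-right diagonal).

Every pixel — background and shapes alike — is uniformly brightened. Shapes have swapped their row and column positions — what was in the top-right is now in the bottom-left — a diagonal reflection.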